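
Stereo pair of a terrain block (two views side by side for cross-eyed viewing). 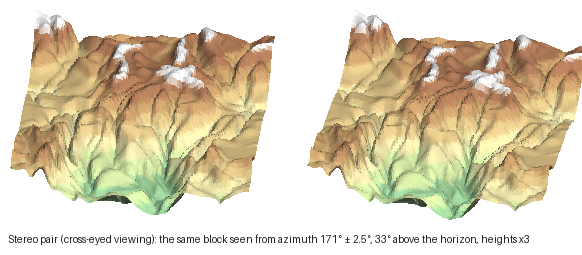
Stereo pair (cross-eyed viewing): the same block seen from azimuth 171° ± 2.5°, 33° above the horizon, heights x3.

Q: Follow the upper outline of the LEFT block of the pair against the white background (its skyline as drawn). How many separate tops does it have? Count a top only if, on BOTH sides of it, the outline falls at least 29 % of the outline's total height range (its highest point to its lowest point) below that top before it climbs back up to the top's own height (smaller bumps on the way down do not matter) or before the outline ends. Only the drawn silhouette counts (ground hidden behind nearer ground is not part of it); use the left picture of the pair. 0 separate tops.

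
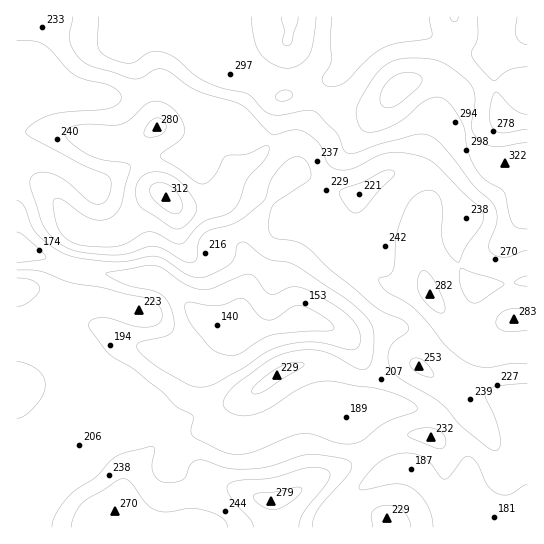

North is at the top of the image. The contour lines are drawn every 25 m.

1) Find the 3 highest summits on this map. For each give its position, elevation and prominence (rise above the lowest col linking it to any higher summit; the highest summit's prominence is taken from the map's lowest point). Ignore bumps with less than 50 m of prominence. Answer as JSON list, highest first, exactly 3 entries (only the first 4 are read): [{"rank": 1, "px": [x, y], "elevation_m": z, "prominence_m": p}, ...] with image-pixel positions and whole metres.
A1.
[{"rank": 1, "px": [401, 87], "elevation_m": 335, "prominence_m": 195}, {"rank": 2, "px": [166, 197], "elevation_m": 312, "prominence_m": 63}, {"rank": 3, "px": [271, 501], "elevation_m": 279, "prominence_m": 67}]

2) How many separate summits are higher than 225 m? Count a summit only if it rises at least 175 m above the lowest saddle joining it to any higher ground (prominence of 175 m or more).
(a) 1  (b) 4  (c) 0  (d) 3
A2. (a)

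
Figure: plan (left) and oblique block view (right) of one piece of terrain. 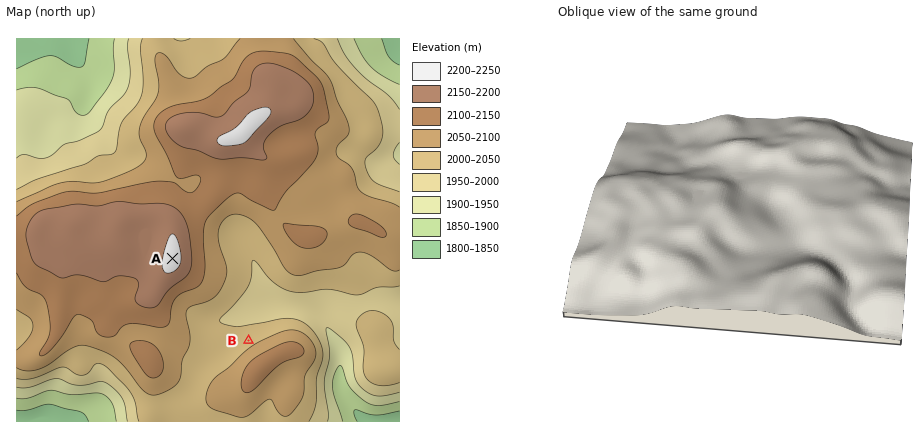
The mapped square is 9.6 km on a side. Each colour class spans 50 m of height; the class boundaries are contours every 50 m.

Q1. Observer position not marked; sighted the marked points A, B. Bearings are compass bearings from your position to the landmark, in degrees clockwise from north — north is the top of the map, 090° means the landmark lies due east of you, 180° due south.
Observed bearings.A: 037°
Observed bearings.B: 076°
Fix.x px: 79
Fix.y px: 383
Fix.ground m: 1960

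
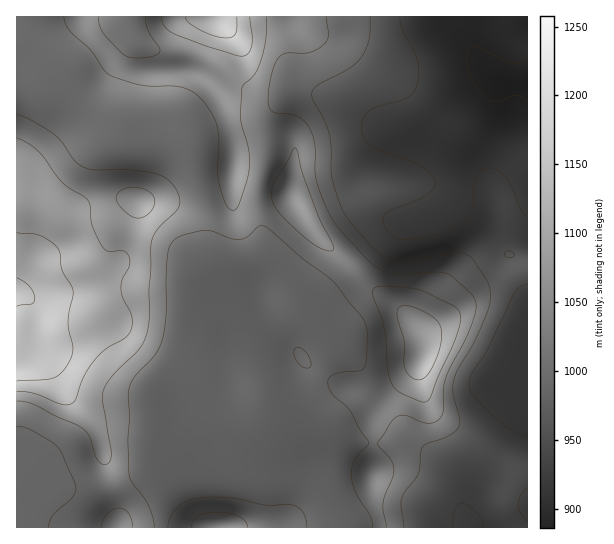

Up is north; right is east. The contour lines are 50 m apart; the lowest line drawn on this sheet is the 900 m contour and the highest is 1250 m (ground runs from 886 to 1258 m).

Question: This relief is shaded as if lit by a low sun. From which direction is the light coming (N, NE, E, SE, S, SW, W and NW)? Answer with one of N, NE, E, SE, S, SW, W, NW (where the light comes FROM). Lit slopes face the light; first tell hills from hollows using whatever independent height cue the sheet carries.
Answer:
SE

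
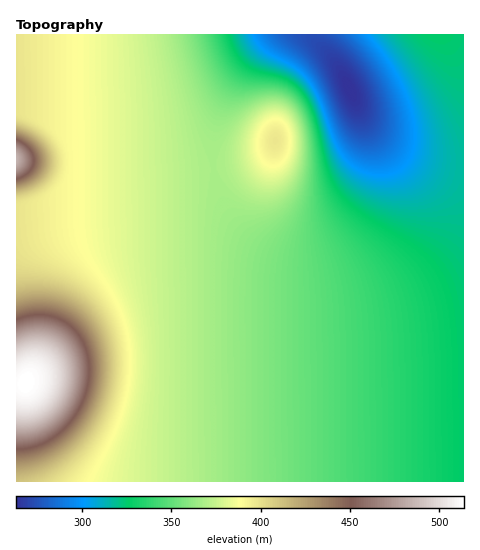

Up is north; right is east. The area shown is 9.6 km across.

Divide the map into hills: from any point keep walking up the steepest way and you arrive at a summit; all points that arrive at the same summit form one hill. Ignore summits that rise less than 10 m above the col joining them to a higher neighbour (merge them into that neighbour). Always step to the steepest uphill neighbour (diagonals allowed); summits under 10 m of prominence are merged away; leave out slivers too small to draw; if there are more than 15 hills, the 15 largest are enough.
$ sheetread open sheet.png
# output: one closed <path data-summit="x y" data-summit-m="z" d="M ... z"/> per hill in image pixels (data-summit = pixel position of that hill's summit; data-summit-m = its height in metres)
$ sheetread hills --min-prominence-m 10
<path data-summit="25 382" data-summit-m="514" d="M463 34l-151 1 2 4 17 18 11 15 32 71 7 23 0 20-9 27-7 11-16 15-19 11-17 4-22 0-19-4-20-11-31-27-12-3-193 2 1 271 447-1z"/><path data-summit="17 159" data-summit-m="485" d="M278 34l-261 0-1 176 193-1 12 3 22 19-13-17-12-24-5-21 1-38 9-26 12-25 17-22z"/><path data-summit="276 141" data-summit-m="397" d="M312 34l-33 0-10 7-17 17-17 22-12 25-10 33 0 31 3 13 5 17 11 19 25 24 20 9 17 3 28-2 18-7 11-8 20-23 5-11 5-19 0-16-3-16-27-61-17-30-20-22z"/>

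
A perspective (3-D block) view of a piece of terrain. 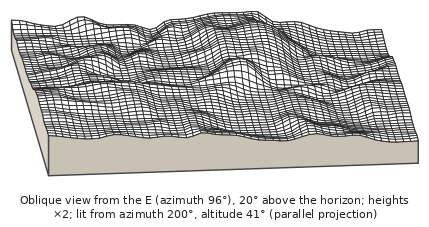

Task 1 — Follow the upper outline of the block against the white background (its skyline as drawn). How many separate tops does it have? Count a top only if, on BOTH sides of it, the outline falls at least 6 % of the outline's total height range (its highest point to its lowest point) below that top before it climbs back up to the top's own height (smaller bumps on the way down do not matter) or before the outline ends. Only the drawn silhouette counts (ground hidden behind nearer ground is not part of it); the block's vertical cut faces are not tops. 2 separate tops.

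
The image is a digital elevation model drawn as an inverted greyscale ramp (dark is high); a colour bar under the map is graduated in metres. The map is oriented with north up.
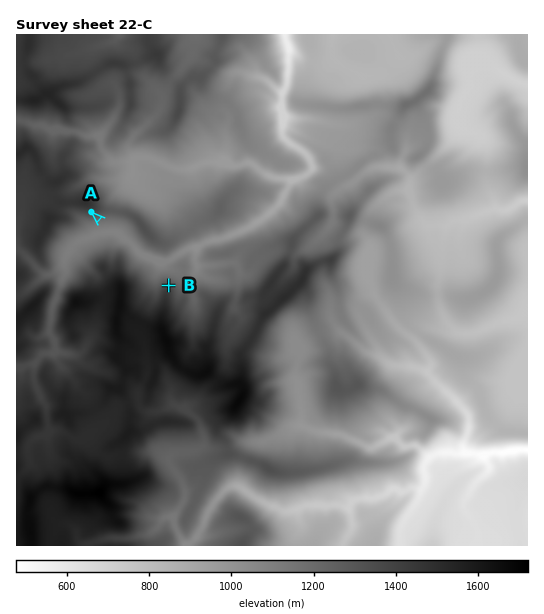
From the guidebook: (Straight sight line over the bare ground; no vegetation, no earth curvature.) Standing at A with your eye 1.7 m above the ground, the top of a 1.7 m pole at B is visible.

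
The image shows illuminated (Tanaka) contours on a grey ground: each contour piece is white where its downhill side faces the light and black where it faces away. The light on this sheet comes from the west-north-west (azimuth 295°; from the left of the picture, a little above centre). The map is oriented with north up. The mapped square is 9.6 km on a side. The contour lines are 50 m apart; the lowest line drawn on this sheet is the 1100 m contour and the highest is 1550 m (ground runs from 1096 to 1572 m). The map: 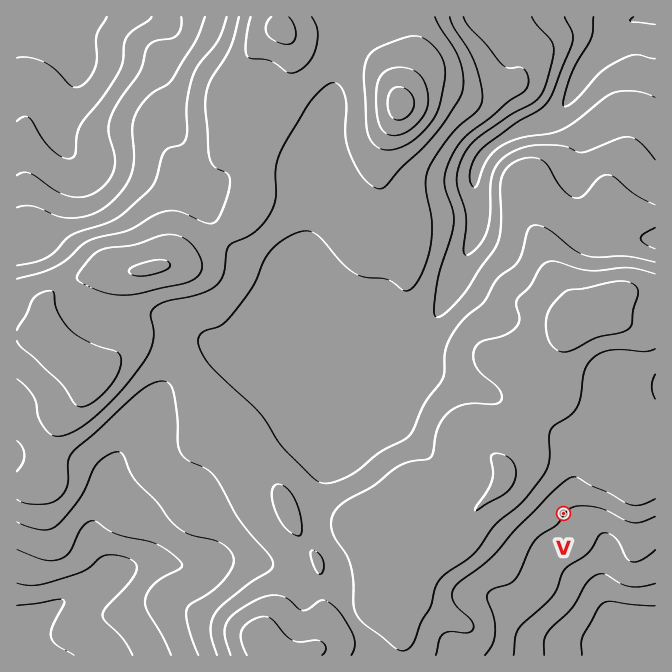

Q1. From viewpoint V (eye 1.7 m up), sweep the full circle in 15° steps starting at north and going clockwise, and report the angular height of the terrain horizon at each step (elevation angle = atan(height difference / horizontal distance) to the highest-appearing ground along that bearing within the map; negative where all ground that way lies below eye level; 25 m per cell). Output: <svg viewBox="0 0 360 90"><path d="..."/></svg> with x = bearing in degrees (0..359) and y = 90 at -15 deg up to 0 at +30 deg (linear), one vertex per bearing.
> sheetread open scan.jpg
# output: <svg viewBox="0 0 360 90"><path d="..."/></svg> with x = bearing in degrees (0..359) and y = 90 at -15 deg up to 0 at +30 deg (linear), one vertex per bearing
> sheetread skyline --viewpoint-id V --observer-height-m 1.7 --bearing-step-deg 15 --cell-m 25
<svg viewBox="0 0 360 90"><path d="M0 49l15 1 15 1 15-1 15 0 15 2 15 6 15 4 15 2 15 3 15 0 15-1 15-1 15-2 15-3 15-3 15-3 15-4 15-4 15-4 15-2 15 1 15 2 15 2"/></svg>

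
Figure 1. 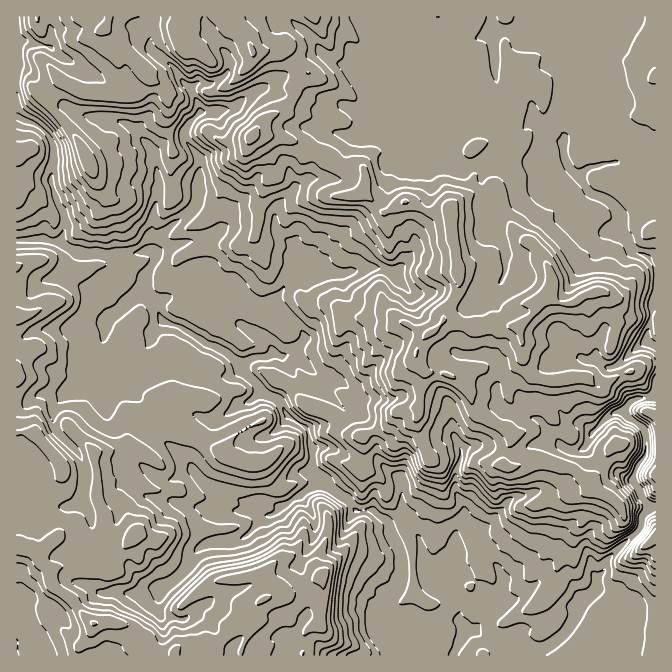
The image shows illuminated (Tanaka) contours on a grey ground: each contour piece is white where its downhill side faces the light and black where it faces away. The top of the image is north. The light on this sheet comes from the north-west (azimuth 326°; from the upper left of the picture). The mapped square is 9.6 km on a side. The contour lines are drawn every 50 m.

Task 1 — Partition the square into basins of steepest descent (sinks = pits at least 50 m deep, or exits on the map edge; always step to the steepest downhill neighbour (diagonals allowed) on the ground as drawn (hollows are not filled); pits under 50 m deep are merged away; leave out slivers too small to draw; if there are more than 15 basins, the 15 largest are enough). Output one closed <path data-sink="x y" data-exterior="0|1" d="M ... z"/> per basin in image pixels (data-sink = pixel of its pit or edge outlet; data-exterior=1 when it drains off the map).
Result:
<path data-sink="464 634" data-exterior="0" d="M655 16l-638 0-1 529 22 9 3 10 8 8 2 12 14 10 27 29 18-2 20 5 19 10 10 13 13 4 3 3 480 0 1-293-6 0-20 10-5 0-25 15-15-10-15 0-10 3-23-2-11-11-7-36 0-5 15-15 4-10 11-10 4-9-5-18-10-17-7-6 5-14 11-12 20-18 27-17 16 3 24 12 22 6z"/><path data-sink="647 342" data-exterior="0" d="M599 181l-5 0-10 5-17 12-28 25-8 17 17 25 5 15-4 12-11 10-4 10-15 15 4 15 0 16 3 10 11 11 23 2 10-3 15 0 15 10 25-15 5 0 26-11 0-159-6-4-16-3-19-10z"/><path data-sink="17 655" data-exterior="1" d="M17 546l0 110 157-1-15-6-10-13-19-10-20-5-18 2-27-29-14-10-2-12-8-8-3-10z"/>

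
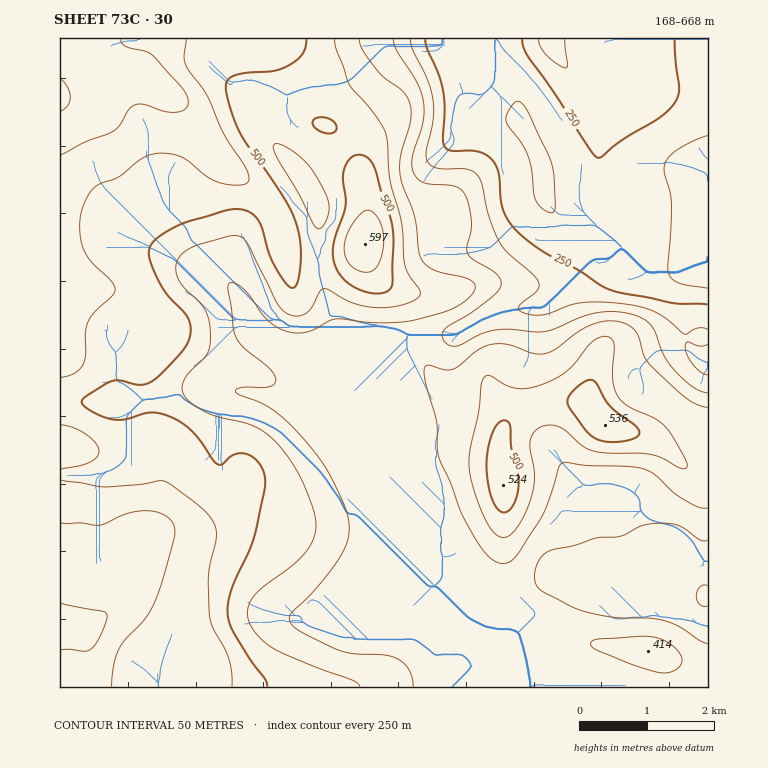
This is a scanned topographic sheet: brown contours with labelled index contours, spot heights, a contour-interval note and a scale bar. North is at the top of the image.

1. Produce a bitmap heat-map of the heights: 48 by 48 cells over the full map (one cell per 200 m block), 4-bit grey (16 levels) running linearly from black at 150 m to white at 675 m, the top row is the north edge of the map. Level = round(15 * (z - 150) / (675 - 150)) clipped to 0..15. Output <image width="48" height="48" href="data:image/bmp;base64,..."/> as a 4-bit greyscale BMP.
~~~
<image width="48" height="48" href="data:image/bmp;base64,Qk32BAAAAAAAAHYAAAAoAAAAMAAAADAAAAABAAQAAAAAAIAEAAATCwAAEwsAABAAAAAAAAAAAAAAABEREQAiIiIAMzMzAERERABVVVUAZmZmAHd3dwCIiIgAmZmZAKqqqgC7u7sAzMzMAN3d3QDu7u4A////AO7tzMzMzMuqqZmZiIh2ZmZmZmZmZ3d3d+7tzMzMzMuqmZiIiId2ZmZmZmZnd3d3d+7u3MzMzLqZmIh3d3dmZmZmZmZ3d3d3dv/u3MzMzLqYiHd3dmZmZmZmZmd3d3d3Zv/+7czMy6mId3d2ZmZmZmZmZmZ3ZmZmVf7u7tzMy6mId3dmZmZmZmZmZmZmVVVVVe7u7t3My6mIh3d2ZmZmZmZmZmZVVVVVVu7u7u3My6mYiHd2ZmZmZmZmZlVVVVVVVu7e7u3My7qZmId3ZmZmZmZ3ZlVVVVVVVd3d7u3cy7qpmYh3ZmZmZnd3ZlVVVVVVVd3d7u7cy7qpmZiHdmZmd3eIdmZmZlVVVt3d3u7cy7qqmZiHdmZmd3iZh2ZmZmZVZt3d3d3cy7uqmZiHdmZmd4mph3ZmZmZmZ8zMzMzMu7qqmZh3ZmZmd4mqmHZmZmZnd8zMzMzLuqqqmYh3ZmZmd4q6mHdmZmZ3iLu7u7u7qqqqmYh3ZmZneJq6mHd2Zmd4iMu7u7u7qqqqmId2ZmZ3eJqqmHd3d3iJmMzLu7u6qqqpmHd2ZmZ3eJqqmHiJmZmZiMy7u7u6qqqZh3dmZmZ3eJqqmIiaqqqYh7u6qqqqmZmId3ZmZmZ3eImqmZmru6mYiKqqqqqpmIh3d3ZmZmZ3eImqmZqrqpiIh6qqqqqYiHd3d3ZmZmZ3iImZmZqqqIiIdruqqqqYh3d3d3ZmZmZ3eImYiJmqmHd3Zcu6qqqpiId3d2ZmZmd3d4iIiIiamHd2VMy6q7upmId3dmZmZmd3Z3iId3iZmHdlRMy6q7u6mId3d3ZmZ3d2Zmd3d3eJmHdlRMy7q7u6mHd3d3d3d3d2ZVVmZWZ4iHZURMy7u7u6mHd3iYh3iIh3dmVVRFVmZmVERMzLu7upiHd4mZiJmZmIh3ZVREREREMzM8zMu7qYh3eJqpmaqqmYiHdlVERDMyIiIszLu6qYh3eJqpmru6mId3ZlVEMzIiIhEcy7u6mYiIiaupmszKl3dmVURDMiIiIhEcu7uqqZiIiaupms3Kh3ZmVEMyIiIiIhEcu7uqqpmZmaupms3Kh3dmVDMiIiIiIhEcu7u6qqqpmrupmrzKh3dmVDIiIiIiIhEcu7u7qqqqqrqYiau5h3dmQyIRIiMyIhEcy7u7u7u7u7qYiaupdmZlQyIRIjMyIhEczLu7u7u8y6mImquodlVVQyIRIjMiIhEczMy7u7zMy6mJmqqodUREMyIRIjMiIhEd3MzMu8zMupiZmqqYdUMzMiESIzMyIhEd3d3MzMzLqZmaqqqYdkMiIiESIzMzIiIe7d3czMzLqZmqqqmYdkMiIhEiMzMzMyIu7t3d3dy6mZmqqpmIhlMiIhEiM0QzMzIu7u3d3dy6mZmZmZmIdlMiIhIjNEQzMzMu7u3d3cu6qaqZmZiHdkMiIiIjREQzMzM+7u3d3MuqqqqpmYh3ZTIiIiI0REMzMzM+7t3d3Lu7u7qqmYd2ZDIiIiNERDMzMzMu7t3d3Lu7u7uqmIdmVDIiIiNFRDMzMzMg=="/>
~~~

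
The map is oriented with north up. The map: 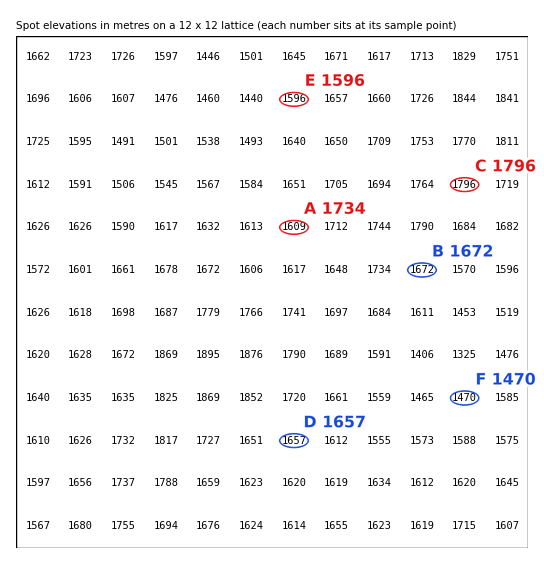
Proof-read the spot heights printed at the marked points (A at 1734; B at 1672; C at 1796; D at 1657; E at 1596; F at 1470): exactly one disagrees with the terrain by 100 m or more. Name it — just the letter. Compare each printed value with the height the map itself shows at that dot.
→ A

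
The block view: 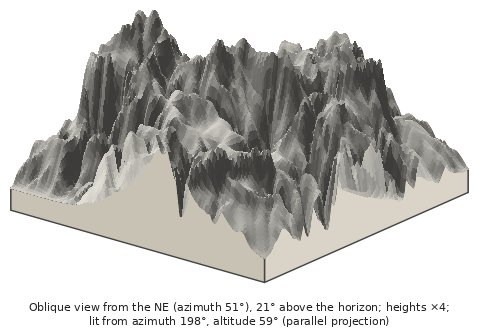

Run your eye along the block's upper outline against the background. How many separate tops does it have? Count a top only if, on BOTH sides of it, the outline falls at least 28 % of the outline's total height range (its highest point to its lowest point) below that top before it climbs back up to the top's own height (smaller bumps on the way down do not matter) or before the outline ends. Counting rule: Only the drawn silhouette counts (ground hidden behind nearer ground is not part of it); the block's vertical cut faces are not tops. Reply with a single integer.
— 1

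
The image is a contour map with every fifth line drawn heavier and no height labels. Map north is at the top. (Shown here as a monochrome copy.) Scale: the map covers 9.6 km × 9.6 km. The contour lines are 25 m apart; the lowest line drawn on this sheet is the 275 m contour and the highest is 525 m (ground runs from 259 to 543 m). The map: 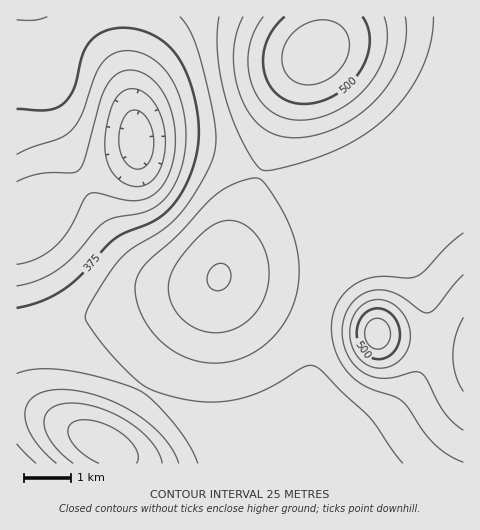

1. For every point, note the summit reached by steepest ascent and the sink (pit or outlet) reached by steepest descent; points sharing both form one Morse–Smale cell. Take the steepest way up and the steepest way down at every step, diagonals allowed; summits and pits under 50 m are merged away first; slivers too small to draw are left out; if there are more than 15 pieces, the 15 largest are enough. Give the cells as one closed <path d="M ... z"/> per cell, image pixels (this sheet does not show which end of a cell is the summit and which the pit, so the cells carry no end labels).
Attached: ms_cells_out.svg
<path d="M139 144l-6 10-14 10-45 24-49 34-9 3 0 49 14 68 6 4 16 1 26 9 65 32 60 42 35 34 67 0 6-39-1-75 6-38 16-40 29-40 11-21-80-25-83-31-23-5-35-2z"/><path d="M463 16l-341 0 0 31 13 72 1 22 8 6 42 3 23 5 83 31 79 25 26-26 67-52z"/><path d="M463 134l-45 34-39 34-18 30-25 34-12 22-8 24-5 24 0 89-5 39 158-1z"/><path d="M120 16l-104 1 1 208 8-3 49-34 45-24 12-8 5-8 0-19-13-73z"/><path d="M17 275l0 189 221-1-17-18-28-23-64-42-51-24-26-9-19-2-4-6-6-24z"/>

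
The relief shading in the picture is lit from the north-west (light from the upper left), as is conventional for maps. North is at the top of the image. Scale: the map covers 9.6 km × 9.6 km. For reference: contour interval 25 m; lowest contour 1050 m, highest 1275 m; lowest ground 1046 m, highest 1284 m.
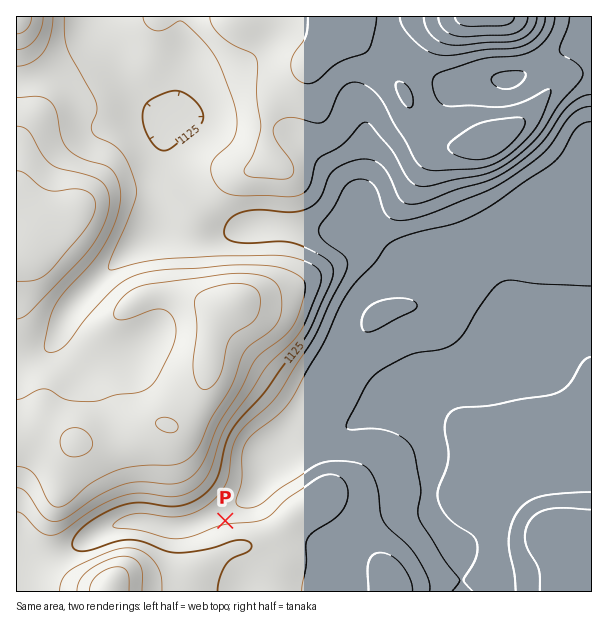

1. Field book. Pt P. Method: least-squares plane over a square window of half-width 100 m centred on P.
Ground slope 5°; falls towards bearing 354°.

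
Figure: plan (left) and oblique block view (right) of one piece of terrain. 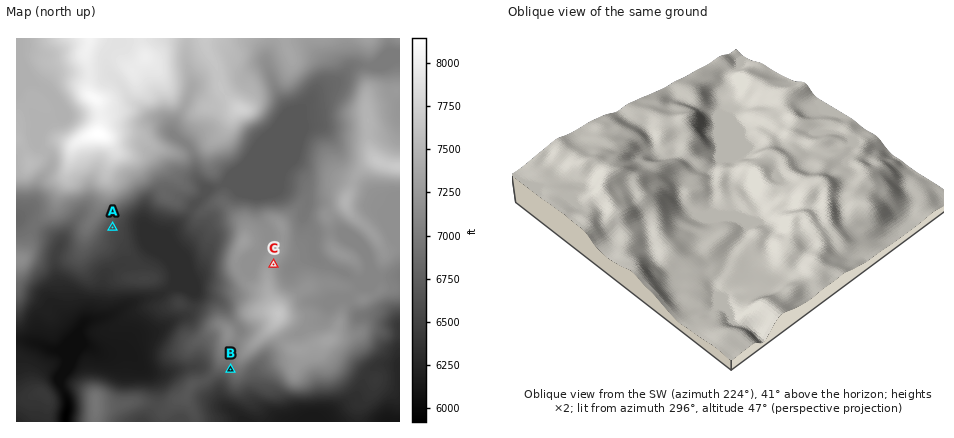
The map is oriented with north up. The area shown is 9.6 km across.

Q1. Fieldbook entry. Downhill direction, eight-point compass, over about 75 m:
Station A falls SE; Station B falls SW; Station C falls E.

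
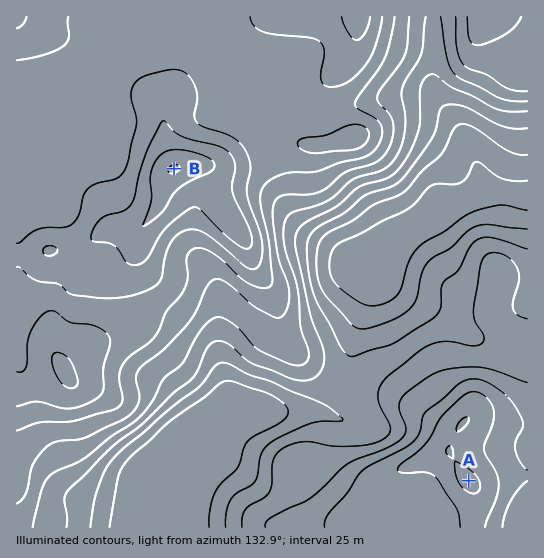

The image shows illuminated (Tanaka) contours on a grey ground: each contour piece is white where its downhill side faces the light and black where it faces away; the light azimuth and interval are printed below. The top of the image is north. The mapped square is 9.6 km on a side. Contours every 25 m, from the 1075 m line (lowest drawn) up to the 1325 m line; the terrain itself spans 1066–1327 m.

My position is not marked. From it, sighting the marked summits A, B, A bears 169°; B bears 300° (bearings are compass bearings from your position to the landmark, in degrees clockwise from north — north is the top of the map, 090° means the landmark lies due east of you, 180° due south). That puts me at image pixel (438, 321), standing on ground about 1130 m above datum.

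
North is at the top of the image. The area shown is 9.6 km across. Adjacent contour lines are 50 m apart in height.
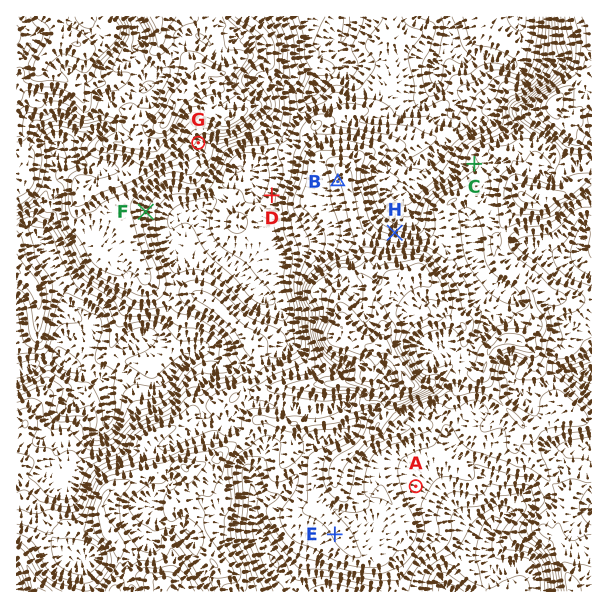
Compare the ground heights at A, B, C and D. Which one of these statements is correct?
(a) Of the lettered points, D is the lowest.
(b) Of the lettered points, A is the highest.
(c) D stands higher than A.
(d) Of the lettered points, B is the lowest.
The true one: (a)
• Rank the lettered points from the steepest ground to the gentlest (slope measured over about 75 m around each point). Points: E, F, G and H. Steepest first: H F G E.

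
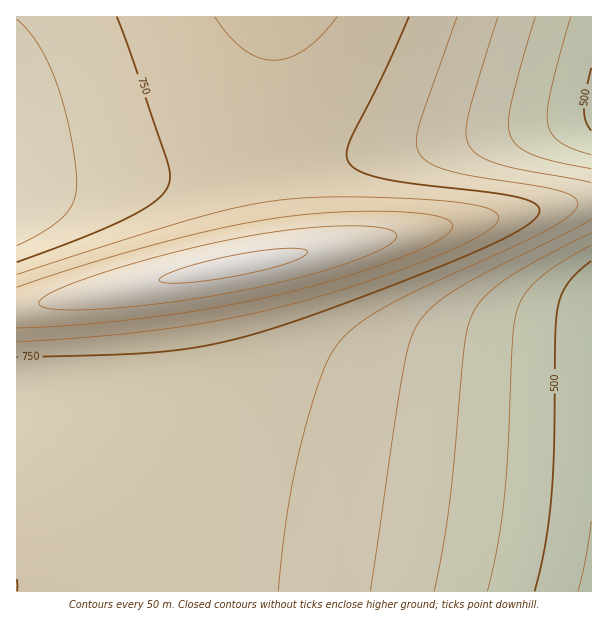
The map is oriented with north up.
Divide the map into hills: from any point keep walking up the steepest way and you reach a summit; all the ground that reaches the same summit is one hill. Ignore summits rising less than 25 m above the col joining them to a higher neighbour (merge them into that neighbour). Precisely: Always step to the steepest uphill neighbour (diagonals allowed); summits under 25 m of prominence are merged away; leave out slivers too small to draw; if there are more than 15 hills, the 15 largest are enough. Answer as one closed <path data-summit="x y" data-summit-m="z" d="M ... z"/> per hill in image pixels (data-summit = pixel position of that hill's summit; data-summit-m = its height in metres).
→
<path data-summit="236 266" data-summit-m="961" d="M591 115l-102 19-186 29-132 12-154 6-1 410 575 1z"/><path data-summit="279 17" data-summit-m="813" d="M591 16l-574 0-1 164 128-4 119-8 136-18 191-34 2-2z"/>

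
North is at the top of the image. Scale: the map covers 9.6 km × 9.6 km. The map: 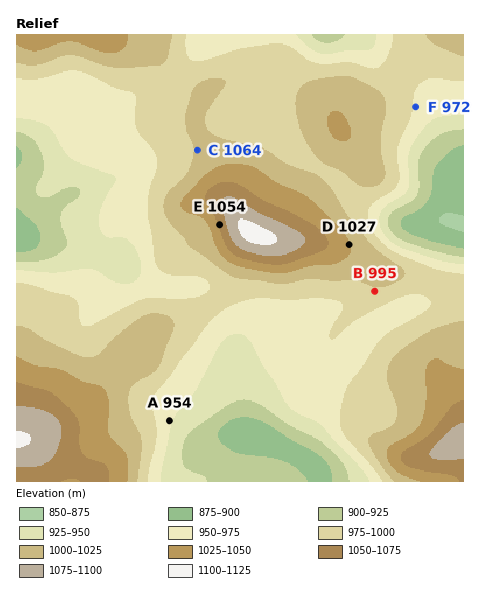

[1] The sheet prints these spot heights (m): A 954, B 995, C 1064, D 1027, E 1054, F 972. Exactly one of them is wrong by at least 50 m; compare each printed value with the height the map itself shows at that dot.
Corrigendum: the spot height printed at C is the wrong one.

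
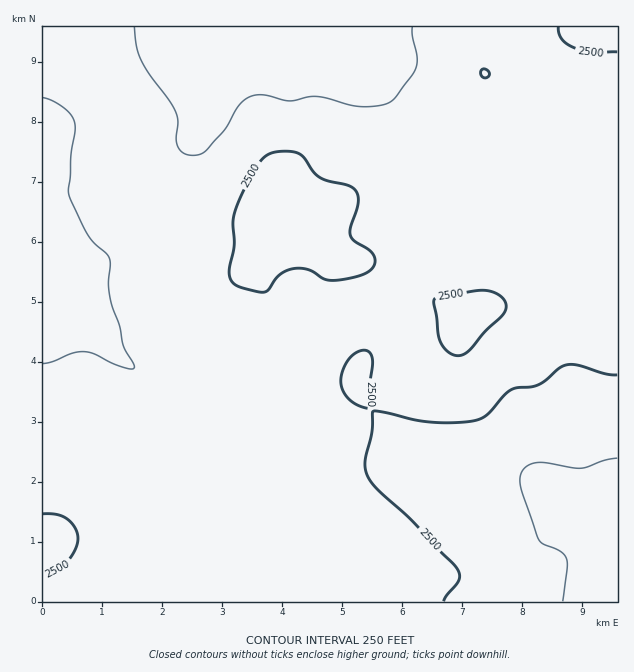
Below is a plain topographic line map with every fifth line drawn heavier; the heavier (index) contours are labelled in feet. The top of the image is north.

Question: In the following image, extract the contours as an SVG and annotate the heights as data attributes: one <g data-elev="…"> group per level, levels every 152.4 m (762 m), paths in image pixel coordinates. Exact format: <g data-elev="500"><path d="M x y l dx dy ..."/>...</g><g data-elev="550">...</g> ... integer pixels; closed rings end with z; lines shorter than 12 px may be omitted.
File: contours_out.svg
<g data-elev="762"><path d="M43 573l12-2 10-7 10-14 3-12-3-10-8-9-11-5-13 0"/><path d="M365 408l5 0 0-2 0-19 3-26-3-8-6-3-8 3-8 7-5 10-2 11 2 9 4 7 8 7z"/><path d="M617 375l-12-1-28-9-12 0-6 3-20 16-28 6-7 6-17 19-8 4-9 2-21 2-21-1-45-10-10 0-1 21-7 27 2 14 10 15 35 31 46 50 2 6-1 4-12 15-3 6"/><path d="M455 355l6 0 8-4 16-20 18-16 3-6 0-5-6-8-9-5-10-1-41 6-5 2-1 5 6 37 6 10z"/><path d="M261 292l7-2 10-14 12-7 8-1 9 1 18 10 10 1 29-6 7-4 4-6 0-6-4-6-16-11-5-6 0-7 8-26 0-7-3-5-8-5-18-4-9-3-6-6-10-15-9-5-20 0-7 3-5 4-17 27-12 28-1 11 1 19-5 24 1 11 3 4 5 3z"/><path d="M484 78l4-1 1-4-2-3-3-1-3 1 0 3z"/><path d="M558 27l1 6 3 6 4 4 8 5 18 4 25 0"/></g>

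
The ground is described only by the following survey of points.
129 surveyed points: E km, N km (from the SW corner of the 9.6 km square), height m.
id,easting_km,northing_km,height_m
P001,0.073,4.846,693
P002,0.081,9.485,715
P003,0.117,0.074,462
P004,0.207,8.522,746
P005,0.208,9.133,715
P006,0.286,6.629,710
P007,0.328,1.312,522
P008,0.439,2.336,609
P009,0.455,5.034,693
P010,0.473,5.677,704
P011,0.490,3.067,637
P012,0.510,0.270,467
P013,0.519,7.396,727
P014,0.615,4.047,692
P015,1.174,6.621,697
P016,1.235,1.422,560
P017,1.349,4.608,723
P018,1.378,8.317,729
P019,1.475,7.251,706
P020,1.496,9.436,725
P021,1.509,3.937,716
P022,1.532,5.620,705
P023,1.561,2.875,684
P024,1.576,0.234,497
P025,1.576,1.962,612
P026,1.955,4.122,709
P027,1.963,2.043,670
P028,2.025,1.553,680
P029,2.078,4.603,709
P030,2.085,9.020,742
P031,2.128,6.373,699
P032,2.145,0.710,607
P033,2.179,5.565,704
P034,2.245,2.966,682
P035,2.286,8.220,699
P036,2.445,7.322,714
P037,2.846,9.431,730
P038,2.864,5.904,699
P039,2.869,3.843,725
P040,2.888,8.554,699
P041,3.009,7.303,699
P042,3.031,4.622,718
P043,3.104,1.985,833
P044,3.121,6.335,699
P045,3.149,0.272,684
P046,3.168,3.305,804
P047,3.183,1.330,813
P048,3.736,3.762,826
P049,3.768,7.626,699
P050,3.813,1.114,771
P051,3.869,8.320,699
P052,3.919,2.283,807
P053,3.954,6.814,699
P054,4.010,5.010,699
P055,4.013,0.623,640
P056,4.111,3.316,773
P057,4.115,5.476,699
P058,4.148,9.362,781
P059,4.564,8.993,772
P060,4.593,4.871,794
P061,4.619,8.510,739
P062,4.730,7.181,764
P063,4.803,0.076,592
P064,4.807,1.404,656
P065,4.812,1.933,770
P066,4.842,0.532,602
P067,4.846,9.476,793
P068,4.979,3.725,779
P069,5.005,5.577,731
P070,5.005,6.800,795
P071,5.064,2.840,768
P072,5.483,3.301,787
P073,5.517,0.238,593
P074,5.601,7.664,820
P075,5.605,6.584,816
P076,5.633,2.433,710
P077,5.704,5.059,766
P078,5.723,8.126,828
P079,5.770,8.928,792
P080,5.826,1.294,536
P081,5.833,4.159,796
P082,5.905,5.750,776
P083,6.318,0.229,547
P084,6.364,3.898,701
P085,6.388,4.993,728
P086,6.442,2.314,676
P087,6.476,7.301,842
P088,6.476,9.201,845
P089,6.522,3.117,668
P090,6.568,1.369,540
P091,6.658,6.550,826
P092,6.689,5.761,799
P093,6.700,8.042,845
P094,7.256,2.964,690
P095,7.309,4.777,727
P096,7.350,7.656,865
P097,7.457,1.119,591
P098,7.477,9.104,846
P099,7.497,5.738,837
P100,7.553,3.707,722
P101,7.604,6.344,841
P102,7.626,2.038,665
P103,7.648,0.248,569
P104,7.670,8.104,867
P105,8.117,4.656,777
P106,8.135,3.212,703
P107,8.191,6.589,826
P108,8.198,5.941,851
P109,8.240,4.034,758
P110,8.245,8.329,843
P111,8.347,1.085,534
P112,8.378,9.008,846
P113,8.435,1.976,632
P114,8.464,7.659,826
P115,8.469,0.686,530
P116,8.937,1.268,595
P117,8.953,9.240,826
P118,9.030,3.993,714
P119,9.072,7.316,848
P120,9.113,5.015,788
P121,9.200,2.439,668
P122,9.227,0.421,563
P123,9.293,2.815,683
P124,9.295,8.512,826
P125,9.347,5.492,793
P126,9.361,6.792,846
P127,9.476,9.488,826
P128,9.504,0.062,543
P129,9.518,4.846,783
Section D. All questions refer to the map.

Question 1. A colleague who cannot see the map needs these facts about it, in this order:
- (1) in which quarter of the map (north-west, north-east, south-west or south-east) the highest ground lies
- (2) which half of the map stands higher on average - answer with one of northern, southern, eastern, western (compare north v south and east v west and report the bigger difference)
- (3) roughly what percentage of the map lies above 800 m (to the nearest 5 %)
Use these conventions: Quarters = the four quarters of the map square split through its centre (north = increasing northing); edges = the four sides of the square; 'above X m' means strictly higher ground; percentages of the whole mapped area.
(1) The highest ground is in the north-east quarter.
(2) The northern half stands higher on average than the southern half.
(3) About 20 % of the map lies above 800 m.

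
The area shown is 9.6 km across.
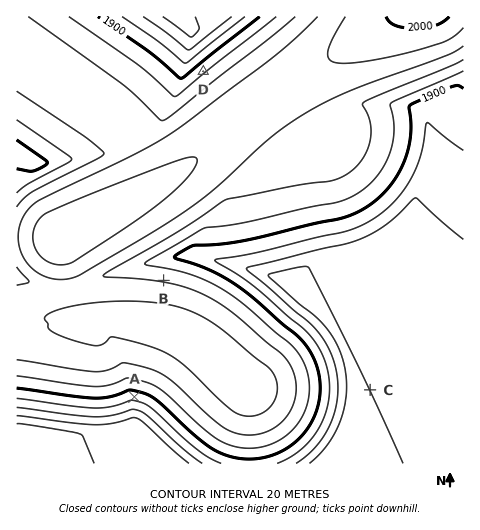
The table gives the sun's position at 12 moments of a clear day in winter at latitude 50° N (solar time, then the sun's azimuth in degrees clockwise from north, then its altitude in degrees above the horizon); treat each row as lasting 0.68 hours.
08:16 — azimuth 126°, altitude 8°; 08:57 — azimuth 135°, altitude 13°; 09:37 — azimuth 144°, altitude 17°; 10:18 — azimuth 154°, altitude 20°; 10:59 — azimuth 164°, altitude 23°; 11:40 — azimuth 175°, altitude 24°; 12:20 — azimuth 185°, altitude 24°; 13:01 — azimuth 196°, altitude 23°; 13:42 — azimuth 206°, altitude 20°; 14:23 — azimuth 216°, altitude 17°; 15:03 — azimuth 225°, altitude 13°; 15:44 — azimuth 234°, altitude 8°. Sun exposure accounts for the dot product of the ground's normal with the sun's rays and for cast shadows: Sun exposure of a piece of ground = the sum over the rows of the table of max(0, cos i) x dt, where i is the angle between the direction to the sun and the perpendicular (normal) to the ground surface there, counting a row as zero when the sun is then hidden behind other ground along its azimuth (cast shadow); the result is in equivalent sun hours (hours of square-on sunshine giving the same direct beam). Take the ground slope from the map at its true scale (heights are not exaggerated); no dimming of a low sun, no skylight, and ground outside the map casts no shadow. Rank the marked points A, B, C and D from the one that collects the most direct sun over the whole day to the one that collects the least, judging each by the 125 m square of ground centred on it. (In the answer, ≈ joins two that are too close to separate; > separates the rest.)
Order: A > C > B ≈ D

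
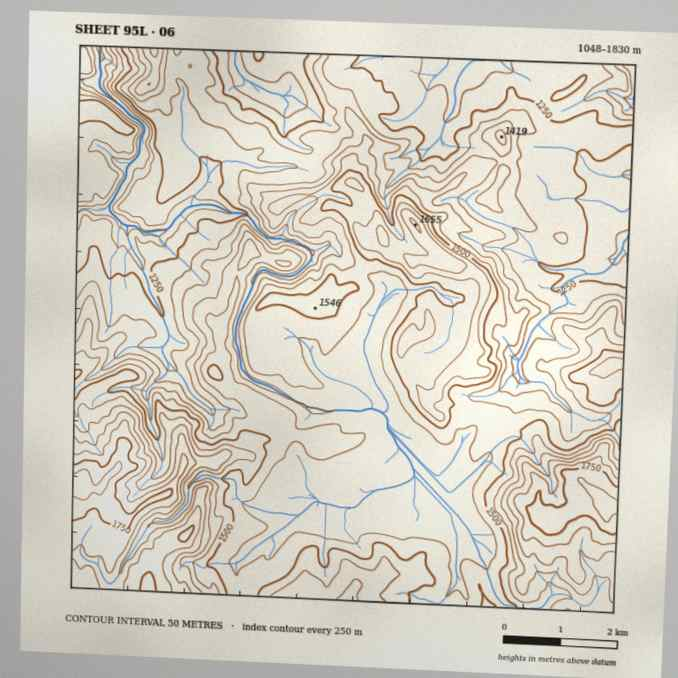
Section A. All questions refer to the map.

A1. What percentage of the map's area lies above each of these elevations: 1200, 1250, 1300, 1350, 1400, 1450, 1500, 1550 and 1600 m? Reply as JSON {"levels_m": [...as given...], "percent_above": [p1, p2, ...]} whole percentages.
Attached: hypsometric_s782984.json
{"levels_m": [1200, 1250, 1300, 1350, 1400, 1450, 1500, 1550, 1600], "percent_above": [95, 85, 73, 65, 58, 41, 27, 18, 12]}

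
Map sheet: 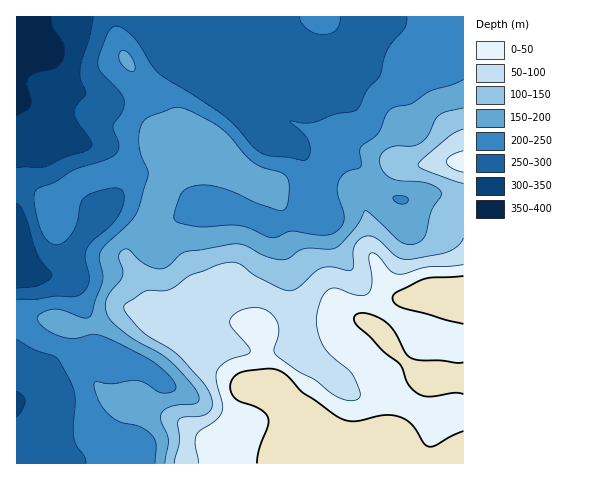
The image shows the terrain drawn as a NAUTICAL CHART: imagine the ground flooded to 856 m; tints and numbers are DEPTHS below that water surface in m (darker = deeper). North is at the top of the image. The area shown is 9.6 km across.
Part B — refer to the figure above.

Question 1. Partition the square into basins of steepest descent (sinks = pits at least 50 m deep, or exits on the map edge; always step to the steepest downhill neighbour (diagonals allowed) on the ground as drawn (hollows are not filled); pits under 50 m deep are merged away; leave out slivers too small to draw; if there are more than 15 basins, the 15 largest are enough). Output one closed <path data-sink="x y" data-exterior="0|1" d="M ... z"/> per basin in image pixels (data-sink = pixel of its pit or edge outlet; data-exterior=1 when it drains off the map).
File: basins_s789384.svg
<path data-sink="17 45" data-exterior="1" d="M463 16l-446 0-1 166 17 6 17 16 6 7 2 13 15 15 25 14 27 5 15 20 11 28 16 18 7-7 6-2 9 0 20 7-6 7-4 10 0 9 6 10 38 27 30 3 23 38 23 19 28 19 116 0z"/><path data-sink="17 403" data-exterior="1" d="M132 309l-8 0-22 14-15 5-13 0-24-9-34-4 1 149 329-1-27-18-23-19-23-38-30-3-38-27-6-10 0-9 4-10 6-7-20-7-9 0-6 2-7 7-17-10z"/><path data-sink="17 264" data-exterior="1" d="M22 183l-6 0 1 132 33 4 24 9 13 0 15-5 22-14 8 0 18 5 15 7-14-15-11-28-15-20-27-5-25-14-15-15-2-13-4-5-14-15z"/>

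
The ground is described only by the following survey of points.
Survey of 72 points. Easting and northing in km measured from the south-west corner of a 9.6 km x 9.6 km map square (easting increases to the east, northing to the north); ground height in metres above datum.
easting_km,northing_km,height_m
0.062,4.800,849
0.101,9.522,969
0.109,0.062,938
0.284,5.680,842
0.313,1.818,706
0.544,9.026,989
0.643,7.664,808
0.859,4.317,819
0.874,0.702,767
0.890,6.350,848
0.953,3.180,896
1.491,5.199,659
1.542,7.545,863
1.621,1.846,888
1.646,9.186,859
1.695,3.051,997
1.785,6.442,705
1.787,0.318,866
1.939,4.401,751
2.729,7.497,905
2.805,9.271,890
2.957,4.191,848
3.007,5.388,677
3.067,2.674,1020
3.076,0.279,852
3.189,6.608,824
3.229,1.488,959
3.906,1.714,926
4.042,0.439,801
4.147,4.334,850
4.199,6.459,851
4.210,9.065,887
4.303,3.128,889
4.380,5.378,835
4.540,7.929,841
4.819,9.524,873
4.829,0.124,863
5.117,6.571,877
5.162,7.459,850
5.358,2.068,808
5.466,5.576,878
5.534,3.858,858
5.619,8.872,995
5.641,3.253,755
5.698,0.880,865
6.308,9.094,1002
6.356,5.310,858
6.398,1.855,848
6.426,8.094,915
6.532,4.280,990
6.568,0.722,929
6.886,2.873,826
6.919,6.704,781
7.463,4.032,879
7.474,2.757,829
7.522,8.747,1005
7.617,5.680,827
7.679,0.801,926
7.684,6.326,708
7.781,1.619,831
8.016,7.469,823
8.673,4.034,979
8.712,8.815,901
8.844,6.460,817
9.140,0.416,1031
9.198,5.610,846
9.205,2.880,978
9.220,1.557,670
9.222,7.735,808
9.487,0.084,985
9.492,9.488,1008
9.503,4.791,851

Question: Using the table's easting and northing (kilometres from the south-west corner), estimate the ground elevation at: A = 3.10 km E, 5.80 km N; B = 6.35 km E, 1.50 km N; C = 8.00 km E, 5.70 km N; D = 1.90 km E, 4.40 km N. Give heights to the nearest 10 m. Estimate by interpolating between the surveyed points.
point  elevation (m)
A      730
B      850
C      800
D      750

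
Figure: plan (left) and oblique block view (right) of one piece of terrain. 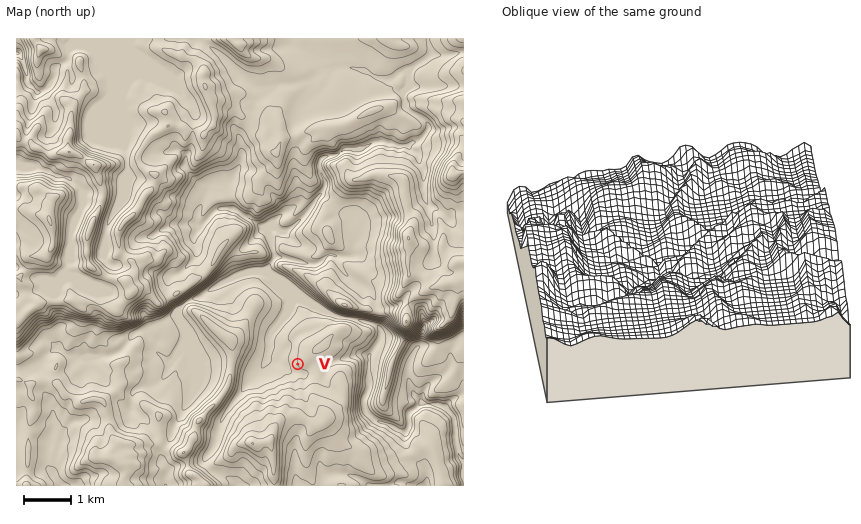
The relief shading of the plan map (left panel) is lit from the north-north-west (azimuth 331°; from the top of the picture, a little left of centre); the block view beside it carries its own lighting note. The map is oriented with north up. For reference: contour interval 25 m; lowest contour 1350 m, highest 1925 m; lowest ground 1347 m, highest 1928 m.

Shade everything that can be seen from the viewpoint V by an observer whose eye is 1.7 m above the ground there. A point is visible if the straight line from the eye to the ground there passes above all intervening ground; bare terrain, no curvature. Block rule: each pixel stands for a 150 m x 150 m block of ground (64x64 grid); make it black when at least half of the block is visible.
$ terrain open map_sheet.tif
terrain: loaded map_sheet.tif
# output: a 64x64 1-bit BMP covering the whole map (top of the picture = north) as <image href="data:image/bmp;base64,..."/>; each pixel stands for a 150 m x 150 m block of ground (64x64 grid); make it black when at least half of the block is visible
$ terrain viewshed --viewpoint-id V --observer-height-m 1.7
<image width="64" height="64" href="data:image/bmp;base64,Qk0+AgAAAAAAAD4AAAAoAAAAQAAAAEAAAAABAAEAAAAAAAACAAATCwAAEwsAAAIAAAAAAAAA////AAAAAAAAAAAAAAAAAAAAAAAAAAAAAAAAAAAAAAAAAAAAAAAAAAAAAIAAAAAAAAAAQAAAAAAAAAAgYAAAAAAAAGBAAAAAAAAAMEAAAAAAAAAwDAAAAAAAABgvwAAAAAAADD/YAAAAAAAHf/4AAAAAAAP/8AAAAAAAA//gAAAAAAAD/+AAAAAAAAH/AAAAAAAAAf+AAAAAAAAB/wAAAAAAAAH+AAAAAAAAAf4AAAAAAAAB8QAAAAAAAAD4AAAAAAEAAHgAAQAAAwAAfAAAAAABiAA8AgAAAADIABwMAAAAAPmAABgAAAAAcMAEcAAAAADQMAfAAQAAAGAYD4ABAAAAeAw8AAEAAAAsD/gAAAAAAAYHIAAAAAAAAAMAAAAAAAAAAYAAAAAAIAAAgAAAAAABAAAAAAAAAADgADAAAAAAAGAAeAAAAAAAIAD4AAAAAAAwAHQAAAAAABgAPgAAAAAADAAeAAAAAAAMAB4AAAAAEAQADgAAAAAAACQfAAAAAAAAPheAAAAAAAA+A4AAAAAAAD4BgAAAAAAEHAAAAAAAAAIMAAAAAAAAAA4AAAAAAAAAAgAAAAAAAAAGAAAAAAAAAAAAAAAAAAAAAAAAAAAAAAAAAAAAAAAAAAAAAAAAAAAAAAAAAAAAAAAAAAAAAAAAAACAAAAAAAAAAYAAAAAAAAAGAAAAAA=="/>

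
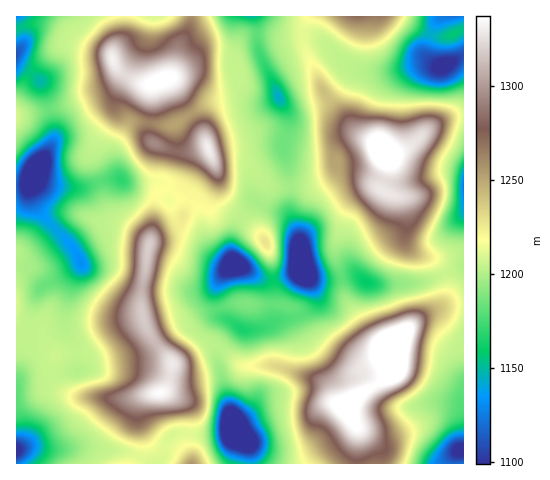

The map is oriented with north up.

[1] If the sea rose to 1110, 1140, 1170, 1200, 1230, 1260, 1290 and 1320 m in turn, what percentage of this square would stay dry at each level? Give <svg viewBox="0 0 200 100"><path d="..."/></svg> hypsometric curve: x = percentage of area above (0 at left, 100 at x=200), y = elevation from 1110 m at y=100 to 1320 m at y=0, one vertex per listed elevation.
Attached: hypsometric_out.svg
<svg viewBox="0 0 200 100"><path d="M194 100l-8-14-16-15-41-14-61-14-22-14-19-15-15-14"/></svg>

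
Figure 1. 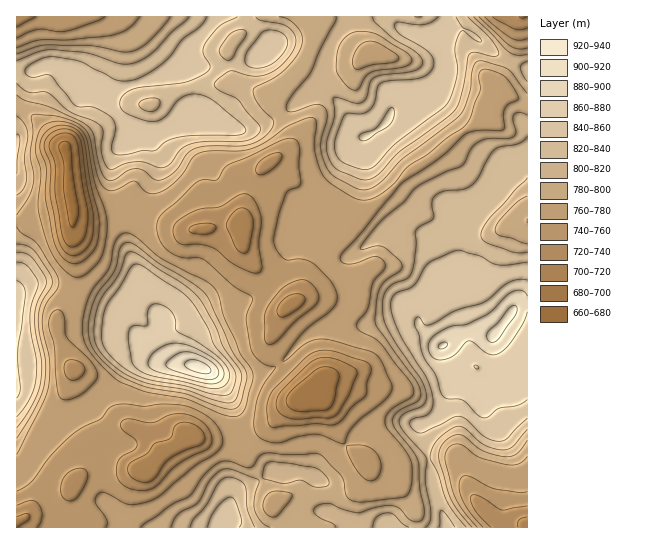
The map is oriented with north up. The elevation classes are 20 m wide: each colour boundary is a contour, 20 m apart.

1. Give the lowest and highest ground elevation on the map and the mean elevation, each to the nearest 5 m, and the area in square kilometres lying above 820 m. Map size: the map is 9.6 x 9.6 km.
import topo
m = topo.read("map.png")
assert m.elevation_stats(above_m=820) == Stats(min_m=675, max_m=930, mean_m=795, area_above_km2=30.5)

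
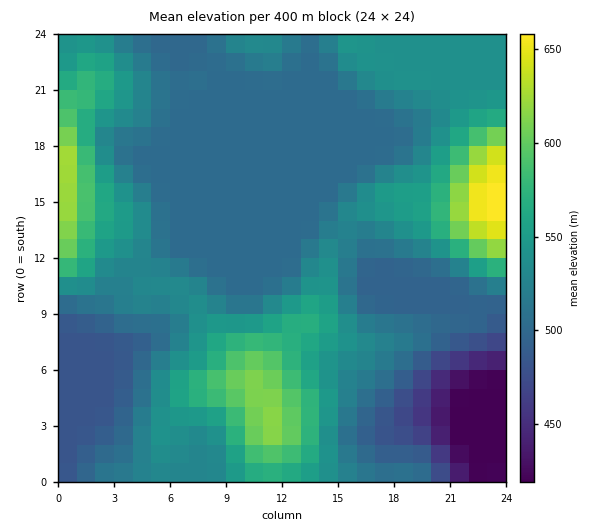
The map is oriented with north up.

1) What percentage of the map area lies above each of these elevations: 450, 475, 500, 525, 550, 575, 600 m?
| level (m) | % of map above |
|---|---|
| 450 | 96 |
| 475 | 94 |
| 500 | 81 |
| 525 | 44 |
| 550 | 21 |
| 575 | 11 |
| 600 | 6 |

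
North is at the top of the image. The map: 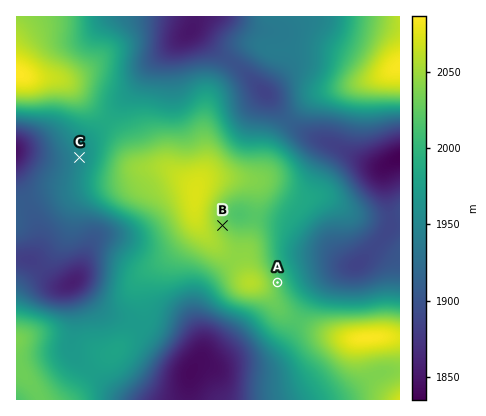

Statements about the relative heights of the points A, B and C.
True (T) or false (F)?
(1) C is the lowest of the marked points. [T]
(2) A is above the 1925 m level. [T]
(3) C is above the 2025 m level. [F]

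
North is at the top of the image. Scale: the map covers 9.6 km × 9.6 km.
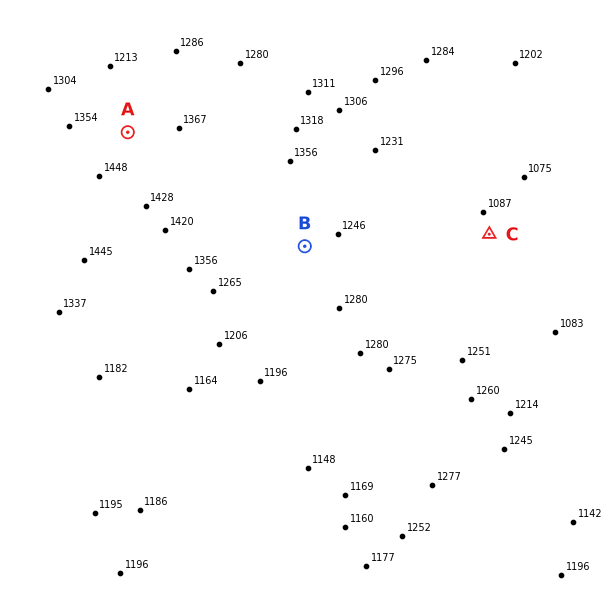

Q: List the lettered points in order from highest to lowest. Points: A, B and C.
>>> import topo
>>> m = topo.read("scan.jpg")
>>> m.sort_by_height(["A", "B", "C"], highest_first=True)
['A', 'B', 'C']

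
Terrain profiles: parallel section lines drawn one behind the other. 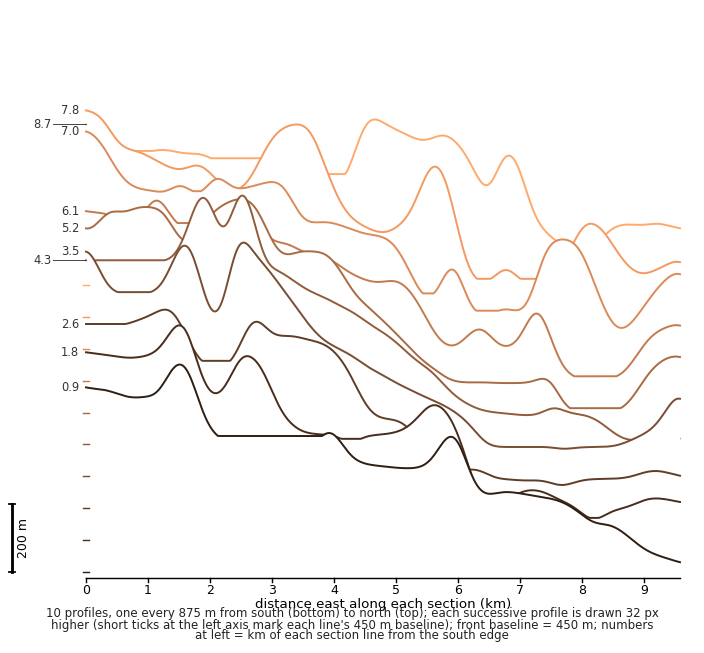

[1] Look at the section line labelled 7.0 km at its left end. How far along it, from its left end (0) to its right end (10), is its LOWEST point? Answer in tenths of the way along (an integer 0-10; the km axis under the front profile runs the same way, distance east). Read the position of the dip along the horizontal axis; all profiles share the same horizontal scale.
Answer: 9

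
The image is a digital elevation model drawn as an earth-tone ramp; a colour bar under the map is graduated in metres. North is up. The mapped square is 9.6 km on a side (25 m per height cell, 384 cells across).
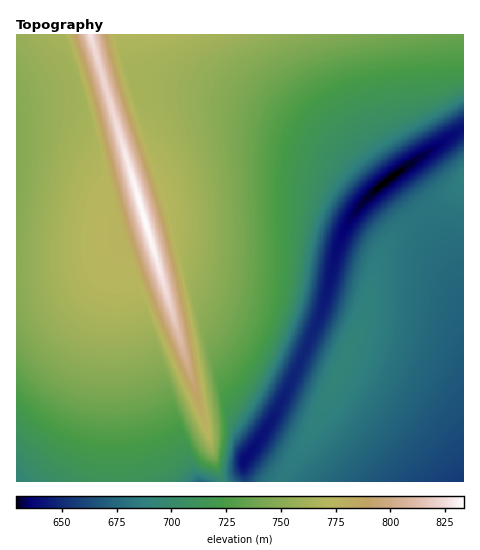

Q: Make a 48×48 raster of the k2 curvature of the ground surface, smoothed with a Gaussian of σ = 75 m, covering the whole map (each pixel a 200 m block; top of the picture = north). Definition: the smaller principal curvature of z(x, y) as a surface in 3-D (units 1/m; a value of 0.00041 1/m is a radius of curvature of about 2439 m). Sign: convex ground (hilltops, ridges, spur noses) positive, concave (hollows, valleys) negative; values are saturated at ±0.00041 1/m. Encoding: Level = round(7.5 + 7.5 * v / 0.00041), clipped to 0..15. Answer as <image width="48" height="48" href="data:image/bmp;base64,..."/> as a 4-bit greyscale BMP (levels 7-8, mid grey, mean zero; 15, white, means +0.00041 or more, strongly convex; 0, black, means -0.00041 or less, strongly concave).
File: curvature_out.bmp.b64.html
<image width="48" height="48" href="data:image/bmp;base64,Qk32BAAAAAAAAHYAAAAoAAAAMAAAADAAAAABAAQAAAAAAIAEAAATCwAAEwsAABAAAAAAAAAAAAAAABEREQAiIiIAMzMzAERERABVVVUAZmZmAHd3dwCIiIgAmZmZAKqqqgC7u7sAzMzMAN3d3QDu7u4A////AIh3d3d3d3eIiGBTAAZ3d3d3d3d3d3d3d3d3d3d3d3d4hzGGIAV3d3d3d3d3d3d3d3d3d3d3d3d3hxSZUAJnd3d3d3d3d3d3d3d3d3d3d3d3dgaacAA3d3iHd3d3d3d3d3d3d3d3d3d3dAeZYDAFd3iId3d3d3d3d3d3d3d3d3d3cSiIMnICZ3eId3d3d3d3d4iIh3d3d3d3cFiHBYUAR3eIh3d3d3d3d4iIiIiIh3d3UHiGB4cwFneIh3d3d3d3d4iIiIiIiIiHIXiDF4hgBHeIiHd3d3d3d4iIiIiIiIiHBIhwOIhzAWeIiHd3d3d3d4iIiIiIiIiGBohgaIiGAEeIiId3d3d3d4iIiIiIiIiDB4hAeIiHMBaIiId3d3d3d4iIiIiIiIhxOIcSeIiIUASIiIh3d3d3d4iIiIiIiIhgWIcFiIiIcgJ4iIh3d3d3d4iIiIiIiIhQeIUHiIiIhQBYiIh3d3d3d4iIiIiIiIcieIIXiIiIhyA3h4iHd3d3d4iIiIiIiIcFiHBIiIiIiEAGd3iHd3d3d4iIiIiIiIUHiGBoiIiIiGEDd3iHd3d3d4iIiIiIiIMXiEB4iIiIiIMBd3iHd3d3d4iIiIiIiHBIhxN4iIiIiIUAZ3eHd3d3d4iIiIiIiGBohwWIiIiIiIYQR3eHd3d3d4iIiIiIiEB4hQeIiIiIiIcgN4h3d3d3d4iIiIiIhxKIgieIiIeIiIcwF4iHd3d3d4iIiIiIhwWIcEiIiIeIiHdQBoiHd3d3d4iIiIiIhQeIYGiIiId4h3dgBIiId3d3d4iIiIiIcheIMXiIiId4h3dyAoiId3d3d4iIiIiIcEiHA4iIiIh4d3d0AGiId3d3d4iIiIiIYGiGBoiIiIh3d3d2EDiIh3d3d4iIiIiIMHiEB4iIiIh3d3d3QASIh3d3d3iIiIiHA4hxKIiIiId3d3d3YgBYiHd3d3d4iIiGBohwWIiIiHd3d3d3dhAEeHd3d3d3iIiEB4hQeIiIh3d3d3d3d1EAR4d3d3d3eIhxKIgheIiId3d3d3d3d3YgAmd3d3d3d4hwWIcEiIh3d3d3d3d3d3djABR3d3d3d3dQeIYGiId3d3d3d3d3d3d3QQA2d3d3d3cxeIMHd3d3d3d3d3d3d3d3diABR3d3d3cEd3A3d3d3d3d3d3d3d3d3d3QAA3d3d3YGd2Bnd3d3d3d3d3d3d3d3d3dSAHd3d3QHd0B3d3d3d3d3d3d3d3d3d3d3QHd3d3E3dxJ3d3d3d3d3d3d3d3d3d3eIdXd3d2BXdwV3d3d3d3d3d3d3d3d3d3d4hnd3d1B3dQZ3d3d3d3d3d3d3d3d3d3d4dnd3dyJ3cxd3d3d3d3d3d3d3d3d3d3d3d3d3dwR3cEd3d3d3d3d3d3d3d3d3d3d3d3d3dQZ3YGd3d3d3d3d3d3d3d3d3d3d3d3d3cwd3QHd3d3d3d3d3d3d3d3d3d3d3d3d3cDd3End3d3d3d3d3d3d3d3d3d3d3d3d3YGd2BXd3d3d3d3d3d3d3d3d3d3d3dw=="/>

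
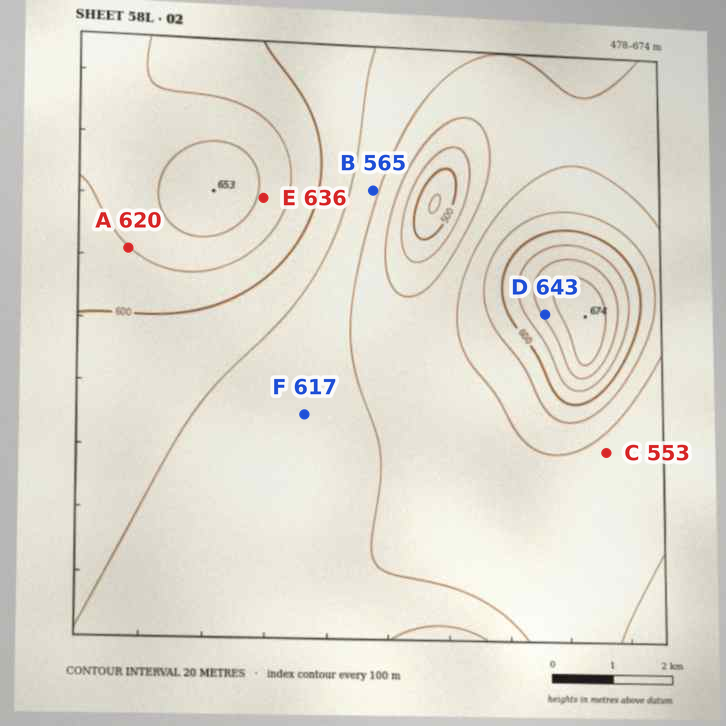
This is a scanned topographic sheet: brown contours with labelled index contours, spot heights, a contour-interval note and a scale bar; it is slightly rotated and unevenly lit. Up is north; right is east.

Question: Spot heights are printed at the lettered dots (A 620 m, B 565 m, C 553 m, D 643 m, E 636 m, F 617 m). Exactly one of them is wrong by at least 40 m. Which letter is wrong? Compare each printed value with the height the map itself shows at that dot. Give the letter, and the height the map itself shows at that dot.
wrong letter F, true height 567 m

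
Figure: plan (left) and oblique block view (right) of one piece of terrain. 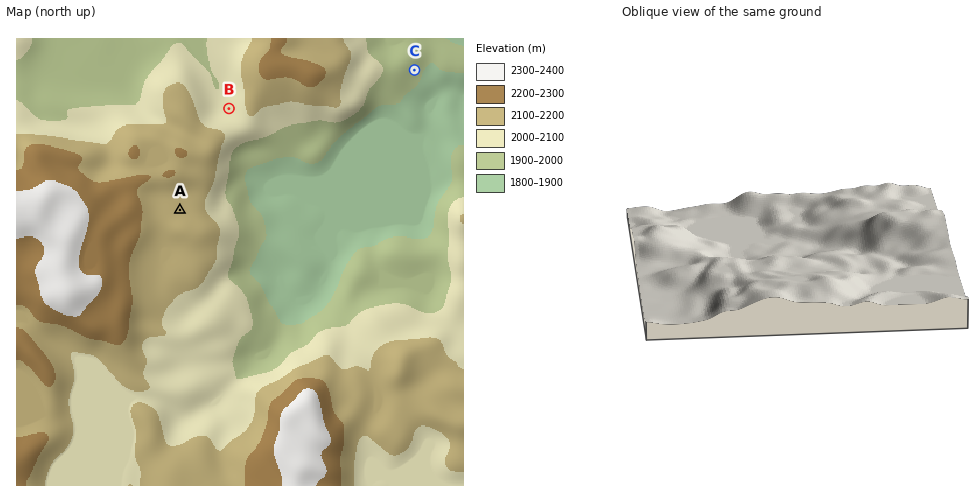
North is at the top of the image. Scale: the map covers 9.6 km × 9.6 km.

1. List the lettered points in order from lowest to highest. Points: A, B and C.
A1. C B A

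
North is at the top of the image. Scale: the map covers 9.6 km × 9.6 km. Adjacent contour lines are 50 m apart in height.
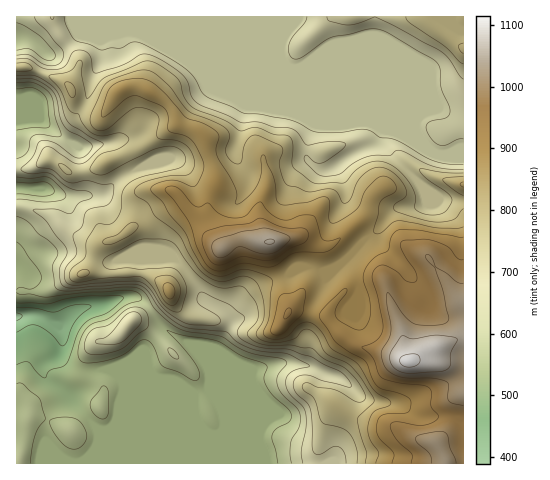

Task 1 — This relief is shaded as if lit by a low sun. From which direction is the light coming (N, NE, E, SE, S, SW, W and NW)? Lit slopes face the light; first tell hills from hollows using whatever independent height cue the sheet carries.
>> NW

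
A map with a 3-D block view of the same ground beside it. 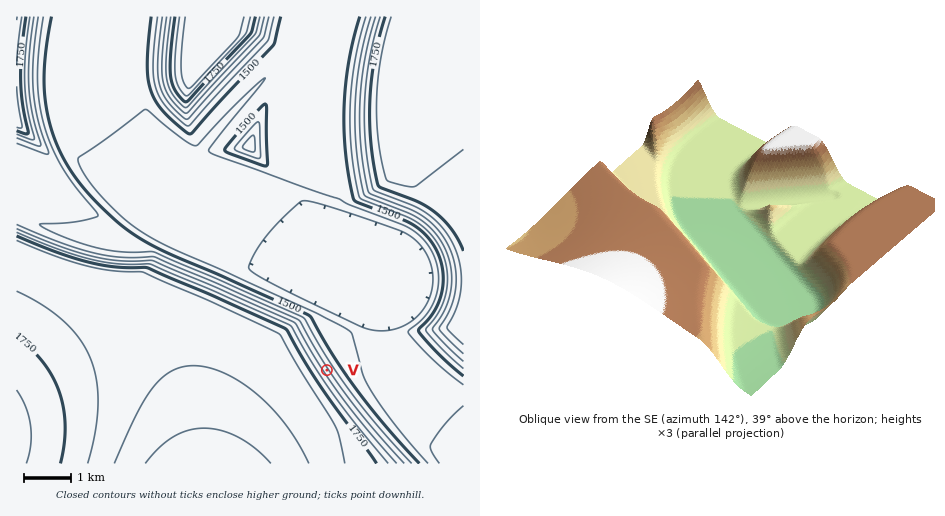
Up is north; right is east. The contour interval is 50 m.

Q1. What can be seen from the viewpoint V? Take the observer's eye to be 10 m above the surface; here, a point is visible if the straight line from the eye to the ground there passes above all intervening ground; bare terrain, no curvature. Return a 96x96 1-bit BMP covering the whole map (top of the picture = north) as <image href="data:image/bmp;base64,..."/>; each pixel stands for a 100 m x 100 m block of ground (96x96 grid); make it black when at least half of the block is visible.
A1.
<image width="96" height="96" href="data:image/bmp;base64,Qk2+BAAAAAAAAD4AAAAoAAAAYAAAAGAAAAABAAEAAAAAAIAEAAATCwAAEwsAAAIAAAAAAAAA////AAAAAAAAAAAAAAAAAAAB//8AAAAAAAAAAAAD//8AAAAAAAAAAAAH//8AAAAAAAAAAAAP//8AAAAAAAAAAAAf//8AAAAAAAAAAAA///8AAAAAAAAAAAB///8AAAAAAAAAAAD///8AAAAAAAAAAAD///8AAAAAAAAAAAH///8AAAAAAAAAAAP///8AAAAAAAAAAAf///8AAAAAAAAAAAf///8AAAAAAAAAAA////8AAAAAAAAAAB////8AAAAAAAAAAB////8AAAAAAAAAAD////8AAAAAAAAAAH////8AAAAAAAAAAH////8AAAAAAAAAAP////8AAAAAAAAAAf////8AAAAAAAAAAf////8AAAAAAAAAA/////8AAAAAAAAAB/////8AAAAAAAAAD/////8AAAAAAAAAD/////8AAAAAAAAAH/////8AAAAAAAAAP/////8AAAAAAAAAP/+Af/8AAAAAAAAAH/4Af/8AAAAAAAAAB/AAf/8AAAAAAAAAAcAD//8AAAAAAAAAAAAf//8AAAAAAAAAAAD///8AAAAAAAAAAAP///8AAAAAAAAAAB////8AAAAAAAAAAH////8AAAAAAAAAAP////8AAAAAAAAAAf////8AAAAAAAAAA/////8AAAAAAAAAB/////8AAAAAAAAAD/////8AAAAAAAAAH/////8AAAAAAAAAH/////8AAAAAAAAAP/////8AAAAAAAAAf/////8AAAAAAAAAf/////8AAAAAAAAA//////8AAAAAAAAB//////8AAAAAAAAB//////8AAAAAAAAD//////8AAAAAAAAH//////4AAAAAAAAH//////wAAAAAAAAP//////gAAAAAAAAf//////gAAAAAAAAf//////AAAAAAAAA//////8AAAAAAAAB//////4AAAAAAAAB//////gAAAAAAAAD/////+AAAAAAAAAH/////wAAAAAAAAAH/////AAAAAAAAAAP/////AAAAAAAAAAf/////AAAAAAAAAAf////+AAAAAAAAAA/////+AAAAAAAAAB/////+AAAAAAAAAAf////+AAAAAAAAAAA////+AAAAAAAAAAAf///+AAAAAAAAAIAf///+AAAAAAAAAYAf///+AAAAAAAAB4AP///+AAAAAAAAD4AP///+AAAAAAAAH8AH///+AAAAAAAAP8AH///+AAAAAAAAf8AH///8AAAAAAAA/8AD///8AAAAAAAA/+AD///8AAAAAAAAf+AB///8AAAAAAAAH+AB///8AAAAAAAAB/AA///8AAAAAAAAA/AA//4AAAAAAAAAAfgAf/4AAAAAAAAAAf8AP/wAAAAAAAAAAP/4H/wAAAAAAAAAAH/+D/wAAAAAAAAAAD//D/wAAAAAAAAAAB//j/wAAAAAAAAAAA////wAAAAAAAAAAAf///4AAAAAAAAAAAP///4AAAAAAAAAAAP///4AAAAAAAAAAAP///4AAAAAAAAAAAP///4AAAAAAAAAAAH///4AAAA="/>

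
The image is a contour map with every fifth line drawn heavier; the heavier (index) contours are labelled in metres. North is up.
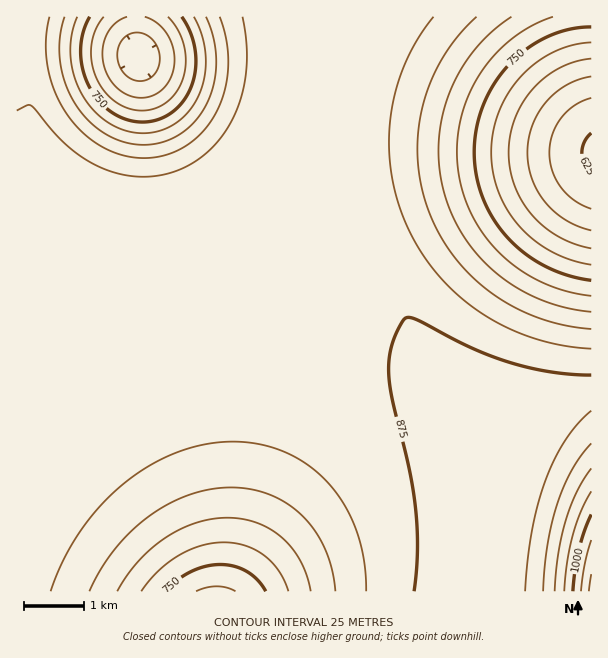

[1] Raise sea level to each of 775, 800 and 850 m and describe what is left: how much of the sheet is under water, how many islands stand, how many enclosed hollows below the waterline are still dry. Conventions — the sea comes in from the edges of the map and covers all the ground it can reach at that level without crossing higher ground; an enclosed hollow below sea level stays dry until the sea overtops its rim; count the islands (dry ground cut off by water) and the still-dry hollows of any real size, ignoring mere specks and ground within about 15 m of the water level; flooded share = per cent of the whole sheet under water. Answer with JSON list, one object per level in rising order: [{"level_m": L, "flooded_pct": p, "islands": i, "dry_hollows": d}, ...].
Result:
[{"level_m": 775, "flooded_pct": 15, "islands": 0, "dry_hollows": 0}, {"level_m": 800, "flooded_pct": 19, "islands": 0, "dry_hollows": 0}, {"level_m": 850, "flooded_pct": 37, "islands": 0, "dry_hollows": 0}]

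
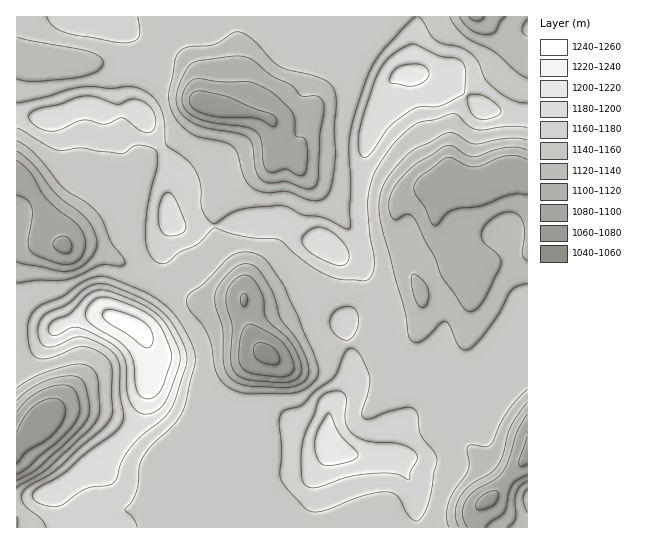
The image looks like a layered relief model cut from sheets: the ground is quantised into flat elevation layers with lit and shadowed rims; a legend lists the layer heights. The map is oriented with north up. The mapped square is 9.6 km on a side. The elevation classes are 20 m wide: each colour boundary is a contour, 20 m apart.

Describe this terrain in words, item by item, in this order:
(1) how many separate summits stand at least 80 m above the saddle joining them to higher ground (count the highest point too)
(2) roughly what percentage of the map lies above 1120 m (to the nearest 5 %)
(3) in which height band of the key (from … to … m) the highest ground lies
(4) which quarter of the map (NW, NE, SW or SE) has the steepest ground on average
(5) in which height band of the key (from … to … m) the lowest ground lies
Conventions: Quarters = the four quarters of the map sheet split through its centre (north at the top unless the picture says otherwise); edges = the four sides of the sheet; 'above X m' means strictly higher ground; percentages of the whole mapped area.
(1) There is 1 summit with 80 m or more of prominence.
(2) Roughly 80 % of the ground is higher than 1120 m.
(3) The highest point is somewhere between 1240 and 1260 m.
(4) The south-west quarter is the steepest part of the map.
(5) The lowest point is somewhere between 1040 and 1060 m.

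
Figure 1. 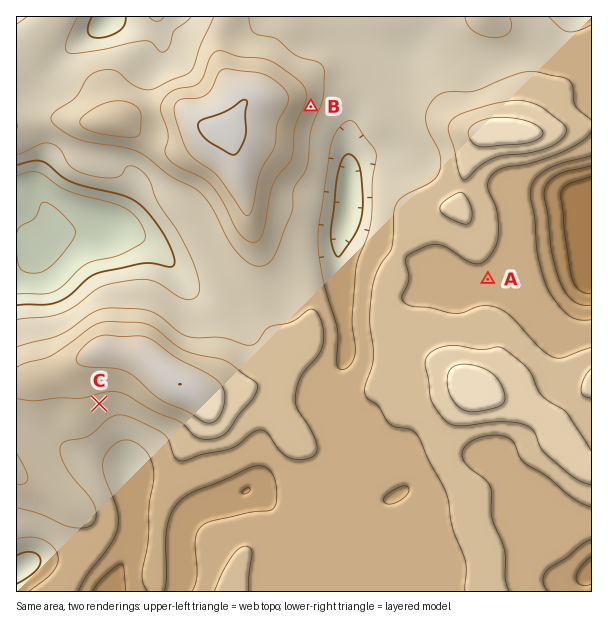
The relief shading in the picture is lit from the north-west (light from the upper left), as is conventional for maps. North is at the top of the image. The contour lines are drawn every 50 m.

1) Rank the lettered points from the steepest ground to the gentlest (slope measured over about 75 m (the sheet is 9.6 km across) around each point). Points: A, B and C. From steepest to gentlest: B C A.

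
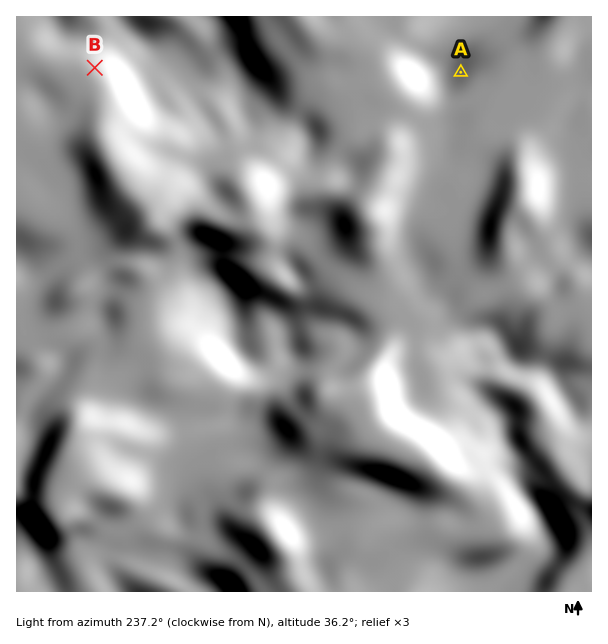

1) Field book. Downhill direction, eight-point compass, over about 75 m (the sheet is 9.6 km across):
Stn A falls SE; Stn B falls SW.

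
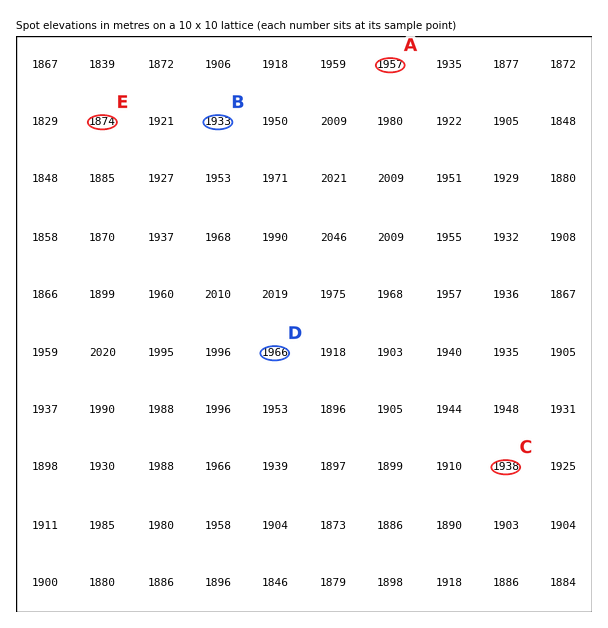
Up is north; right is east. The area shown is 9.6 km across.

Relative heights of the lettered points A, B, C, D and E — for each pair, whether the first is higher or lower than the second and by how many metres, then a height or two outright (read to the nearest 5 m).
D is higher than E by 90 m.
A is higher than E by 80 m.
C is higher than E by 65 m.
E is lower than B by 60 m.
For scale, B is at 1935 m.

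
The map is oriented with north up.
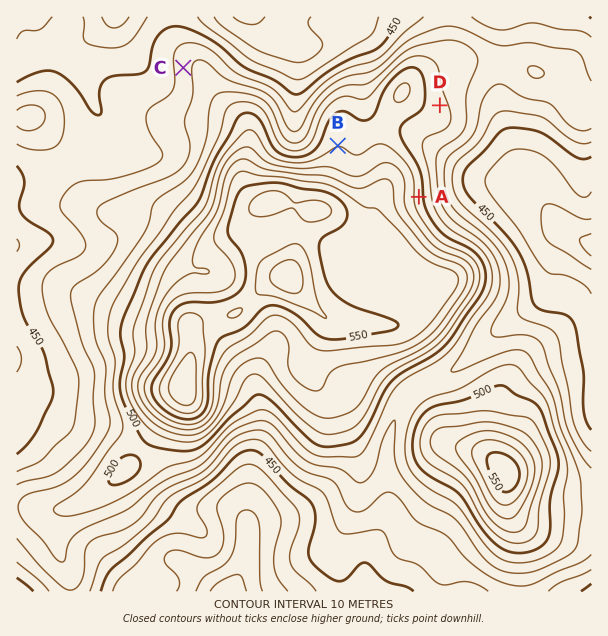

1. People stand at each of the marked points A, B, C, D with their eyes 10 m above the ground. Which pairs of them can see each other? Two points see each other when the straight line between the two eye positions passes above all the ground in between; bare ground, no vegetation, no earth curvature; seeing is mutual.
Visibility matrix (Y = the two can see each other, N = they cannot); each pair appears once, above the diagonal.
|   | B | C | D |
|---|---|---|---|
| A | N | N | Y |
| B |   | Y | Y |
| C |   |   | N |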